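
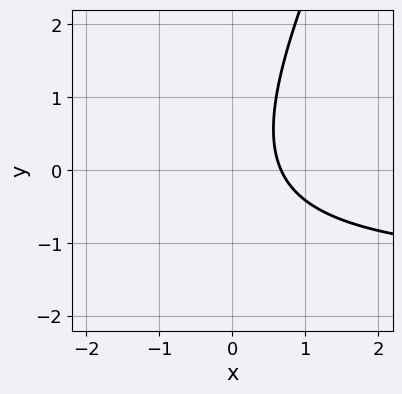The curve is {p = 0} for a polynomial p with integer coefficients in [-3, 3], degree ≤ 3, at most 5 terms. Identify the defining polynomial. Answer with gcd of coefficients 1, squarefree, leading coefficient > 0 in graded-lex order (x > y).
2*x*y - y^2 + 3*x - 2

The degree is 2 — no degree-1 curve has this shape.
Reading off the gridlines: the curve avoids every integer y-axis point in the box.
Assembling these constraints gives the stated polynomial.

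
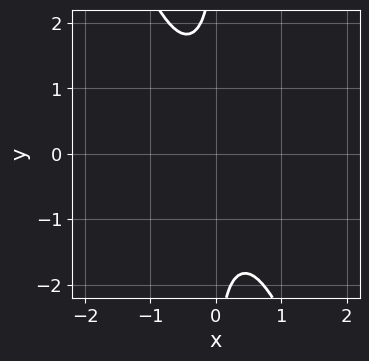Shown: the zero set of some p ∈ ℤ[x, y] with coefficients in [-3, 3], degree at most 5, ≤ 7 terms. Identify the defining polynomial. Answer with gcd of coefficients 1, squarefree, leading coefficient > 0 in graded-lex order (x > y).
First, deg p = 4.
Then, from the axis intercepts and sections: no x-intercept at any integer in the box; no y-intercept at any integer in the box.
Finally, assembling these constraints gives the stated polynomial.

3*x^4 - 2*x^3*y + 3*x^2*y^2 + 2*x*y^3 + 3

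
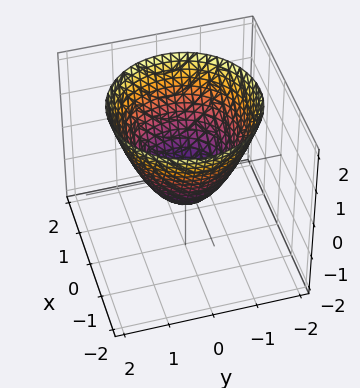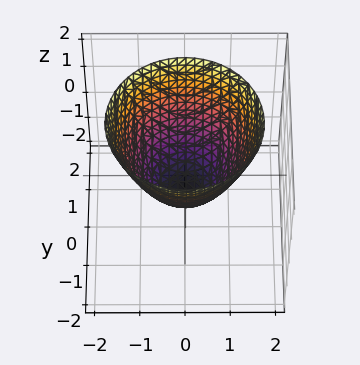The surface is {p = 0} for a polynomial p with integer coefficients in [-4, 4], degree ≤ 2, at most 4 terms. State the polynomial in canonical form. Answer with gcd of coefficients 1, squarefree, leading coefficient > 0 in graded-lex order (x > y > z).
3*x^2 + 3*y^2 - 3*z - 2

First, the degree is 2 — the shape is more complex than any degree-1 surface.
Next, symmetries: rotational symmetry about the z-axis ⇒ p depends on x, y only through x² + y².
Next, against the integer gridlines: a circular section at z = 2 has radius between 1 and 2.
Finally, together with the visible shape, these determine p as stated.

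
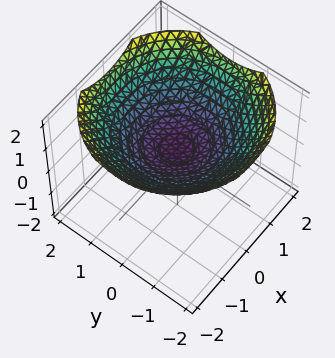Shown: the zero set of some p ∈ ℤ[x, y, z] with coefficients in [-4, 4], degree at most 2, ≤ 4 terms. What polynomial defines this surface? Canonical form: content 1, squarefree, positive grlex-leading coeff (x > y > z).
x^2 + y^2 - 3*z + 1

(a) The degree is 2 — a generic line meets the surface in up to 2 points.
(b) Symmetry: every cross-section ⟂ z is a circle, so x, y appear only via x² + y².
(c) From the axis intercepts and sections: it misses every integer gridline on the x-axis; a circular section at z = 1 has radius between 1 and 2; the surface avoids every integer y-axis point in the box.
(d) Together with the visible shape, these determine p as stated.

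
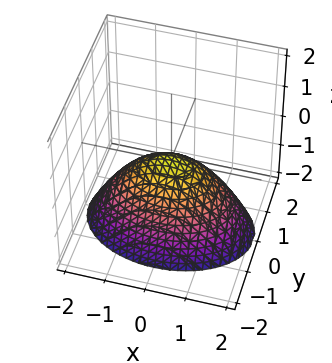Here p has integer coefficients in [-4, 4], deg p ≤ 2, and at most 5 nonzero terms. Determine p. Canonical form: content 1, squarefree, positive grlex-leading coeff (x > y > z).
x^2 + 2*y^2 + 2*z

First, the degree is 2 — a single bowl opening along one axis; a quadric.
Then, symmetries: the y ↦ −y reflection is a symmetry, so y appears only in even powers; it's symmetric under x → −x, forcing even powers of x.
Then, reading off the gridlines: it crosses the x-axis at the gridline x = 0; it crosses the z-axis at the gridline z = 0.
Finally, the integer polynomial consistent with all of this is the stated p.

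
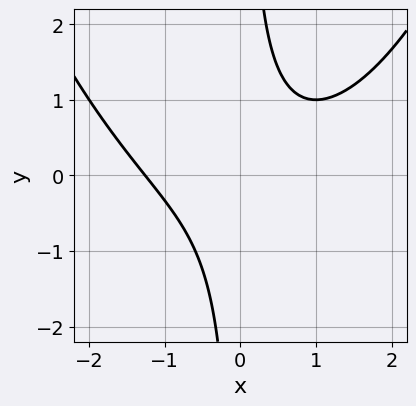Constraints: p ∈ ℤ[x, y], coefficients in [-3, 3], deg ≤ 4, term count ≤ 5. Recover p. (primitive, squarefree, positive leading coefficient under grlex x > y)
x^3 - 3*x*y + 2

(a) The degree is 3 — no degree-2 curve has this shape.
(b) Observable constraints: it misses every integer gridline on the y-axis.
(c) Putting this together gives p.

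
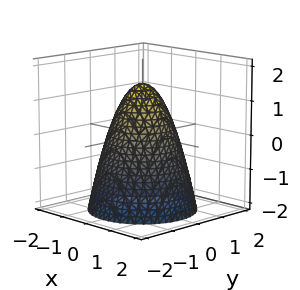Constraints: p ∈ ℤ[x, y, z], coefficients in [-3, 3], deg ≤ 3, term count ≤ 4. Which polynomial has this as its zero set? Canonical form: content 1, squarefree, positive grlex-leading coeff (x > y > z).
First, degree: no degree-1 surface has this shape, so deg p = 2.
Next, symmetry: the z-axis is an axis of rotation, so x and y enter only as x² + y².
Then, from the axis intercepts and sections: among the integer gridlines, it crosses the x-axis at x ∈ {-1, 1}; a circular section at z = -2 has radius between 1 and 2; the y-axis gridline crossings are at y ∈ {-1, 1}.
Finally, fitting integer coefficients to these (and the overall shape) gives p.

3*x^2 + 3*y^2 + 2*z - 3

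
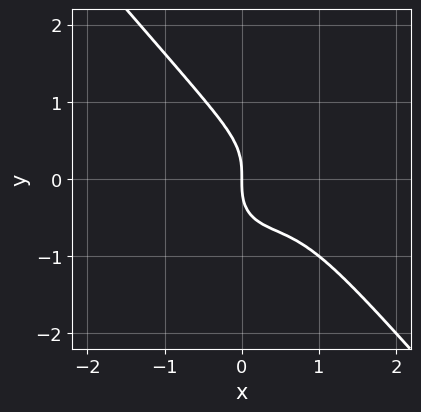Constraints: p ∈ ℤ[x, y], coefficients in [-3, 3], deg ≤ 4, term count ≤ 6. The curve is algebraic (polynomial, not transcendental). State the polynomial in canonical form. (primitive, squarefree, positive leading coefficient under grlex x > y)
(a) The degree is 3 — no degree-2 curve has this shape.
(b) From the axis intercepts and sections: it meets the y-axis at y = 0 (among the integer gridlines); it meets the x-axis at x = 0 (among the integer gridlines).
(c) Together with the visible shape, these determine p as stated.

2*x^3 - x^2*y + 2*y^3 - 3*x^2 + 2*x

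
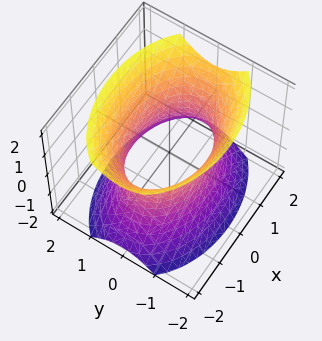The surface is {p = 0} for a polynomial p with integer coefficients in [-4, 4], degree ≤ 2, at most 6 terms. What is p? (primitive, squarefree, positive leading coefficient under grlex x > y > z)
x^2 + 2*y^2 - z^2 - 2

1. Degree: an hourglass — one-sheet hyperboloid; a quadric, so deg p = 2.
2. Symmetries: the z ↦ −z reflection is a symmetry, so z appears only in even powers; mirror symmetry x ↦ −x ⇒ only even powers of x; it's symmetric under y → −y, forcing even powers of y.
3. Against the integer gridlines: among the integer gridlines, it crosses the y-axis at y ∈ {-1, 1}; it misses every integer gridline on the z-axis.
4. Assembling these constraints gives the stated polynomial.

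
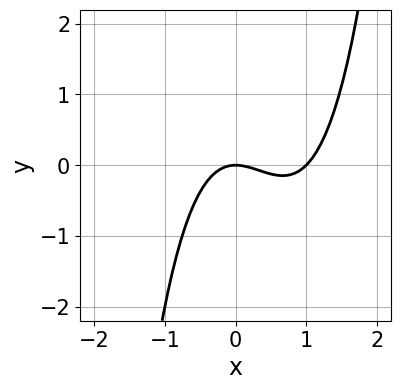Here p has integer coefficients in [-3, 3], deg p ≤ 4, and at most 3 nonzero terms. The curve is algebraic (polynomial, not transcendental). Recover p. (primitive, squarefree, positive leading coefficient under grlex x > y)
x^3 - x^2 - y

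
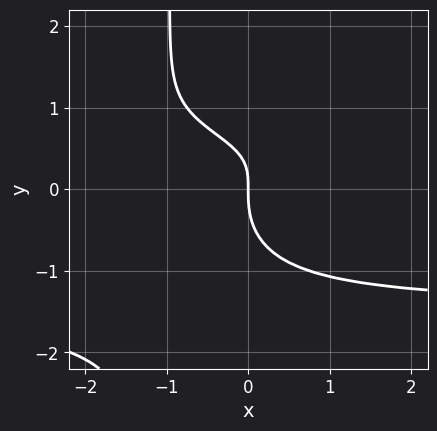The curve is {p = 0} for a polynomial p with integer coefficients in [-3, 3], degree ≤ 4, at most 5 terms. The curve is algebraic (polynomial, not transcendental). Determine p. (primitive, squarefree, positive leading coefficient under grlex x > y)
First, deg p = 4. A generic line meets the curve in up to 4 points.
Next, against the integer gridlines: it meets the y-axis at y = 0 (among the integer gridlines); one x-axis crossing is at x = 0.
Finally, solving for integer coefficients yields p as stated.

3*x*y^3 + x*y^2 + 3*y^3 - 3*x*y + 3*x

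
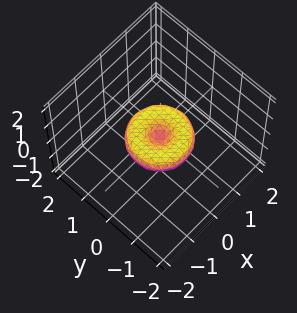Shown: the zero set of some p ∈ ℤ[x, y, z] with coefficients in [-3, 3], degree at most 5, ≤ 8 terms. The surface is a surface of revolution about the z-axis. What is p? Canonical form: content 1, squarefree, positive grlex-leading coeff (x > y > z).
(a) deg p = 4. The shape is more complex than any degree-3 surface.
(b) Symmetries: the surface is invariant under rotation about z: p = q(x² + y², z).
(c) From the axis intercepts and sections: a circular section at z = 0 has radius exactly 1; among the integer gridlines, it crosses the x-axis at x ∈ {-1, 0, 1}; among the integer gridlines, it crosses the y-axis at y ∈ {-1, 0, 1}.
(d) Fitting integer coefficients to these (and the overall shape) gives p.

x^4 + 2*x^2*y^2 + y^4 - x^2 - y^2 + 2*z^2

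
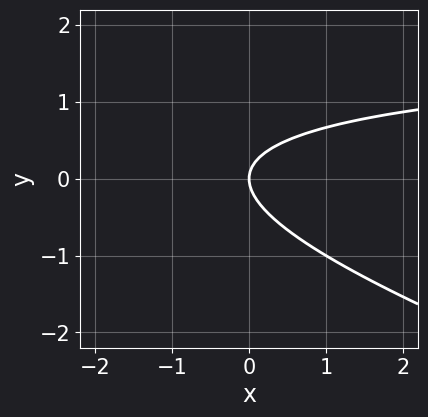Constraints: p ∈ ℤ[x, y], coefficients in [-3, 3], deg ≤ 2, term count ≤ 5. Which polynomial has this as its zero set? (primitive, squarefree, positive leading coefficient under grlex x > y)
1. The degree is 2 — a generic line meets the curve in up to 2 points.
2. Observable constraints: one y-axis crossing is at y = 0; one x-axis crossing is at x = 0.
3. Fitting integer coefficients to these (and the overall shape) gives p.

x*y + 3*y^2 - 2*x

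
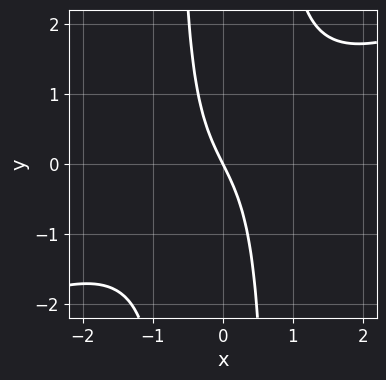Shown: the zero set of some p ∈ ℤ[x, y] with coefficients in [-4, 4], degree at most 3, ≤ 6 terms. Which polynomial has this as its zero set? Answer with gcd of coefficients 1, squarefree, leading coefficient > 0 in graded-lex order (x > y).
(a) The degree is 3 — a generic line meets the curve in up to 3 points.
(b) From the visible intercepts: it crosses the y-axis at the gridline y = 0; it meets the x-axis at x = 0 (among the integer gridlines).
(c) The integer polynomial consistent with all of this is the stated p.

x^3 - 2*x^2*y + 2*x + y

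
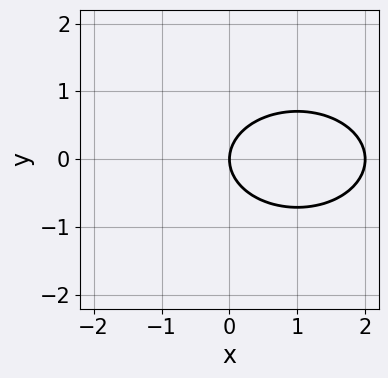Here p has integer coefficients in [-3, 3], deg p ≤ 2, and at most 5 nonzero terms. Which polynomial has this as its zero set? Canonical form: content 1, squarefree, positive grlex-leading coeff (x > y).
x^2 + 2*y^2 - 2*x

First, deg p = 2. A generic line meets the curve in up to 2 points.
Next, symmetries: it's symmetric under y → −y, forcing even powers of y.
Next, from the axis intercepts and sections: it meets the y-axis at y = 0 (among the integer gridlines); among the integer gridlines, it crosses the x-axis at x ∈ {0, 2}.
Finally, matching integer coefficients to the picture gives p.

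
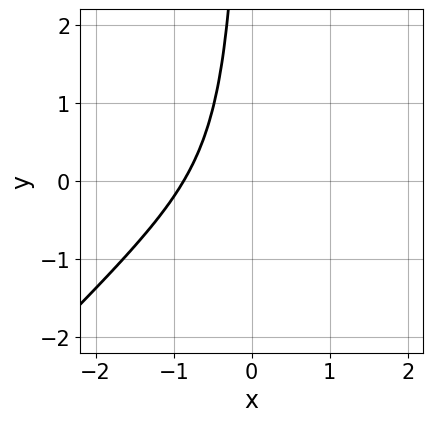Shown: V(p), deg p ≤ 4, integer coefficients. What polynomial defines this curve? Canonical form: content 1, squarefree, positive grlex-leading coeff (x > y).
3*x^3 - 3*x^2*y + 2*x*y + 2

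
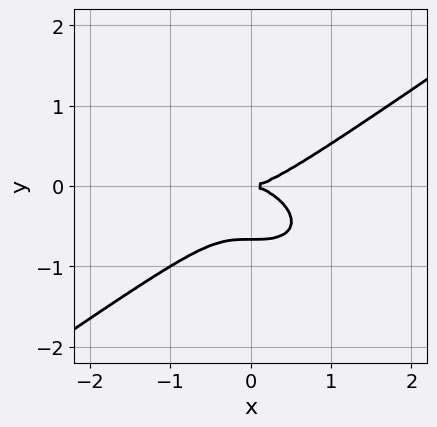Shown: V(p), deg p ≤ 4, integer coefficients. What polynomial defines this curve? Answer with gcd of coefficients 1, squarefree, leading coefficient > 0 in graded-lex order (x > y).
(a) Degree: the shape is more complex than any degree-2 curve, so deg p = 3.
(b) From the axis intercepts and sections: it meets the y-axis at y = 0 (among the integer gridlines); it meets the x-axis at x = 0 (among the integer gridlines).
(c) Together with the visible shape, these determine p as stated.

x^3 - 3*y^3 - 2*y^2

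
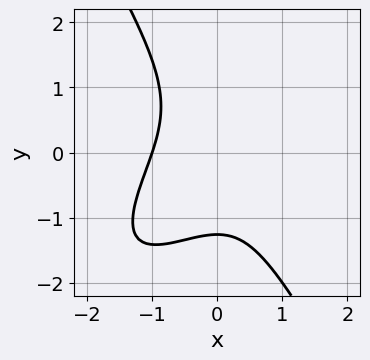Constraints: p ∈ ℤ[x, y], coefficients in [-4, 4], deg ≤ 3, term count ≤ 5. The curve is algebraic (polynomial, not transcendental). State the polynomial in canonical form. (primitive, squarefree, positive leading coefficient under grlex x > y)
Degree: no degree-2 curve has this shape, so deg p = 3.
Reading off the gridlines: one x-axis crossing is at x = -1.
Putting this together gives p.

2*x^3 - 2*x^2*y + y^3 + 2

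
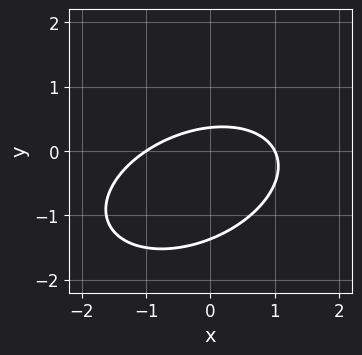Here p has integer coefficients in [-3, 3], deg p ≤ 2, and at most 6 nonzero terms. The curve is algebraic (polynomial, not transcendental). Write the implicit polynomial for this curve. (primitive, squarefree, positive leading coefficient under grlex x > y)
1. The degree is 2 — a generic line meets the curve in up to 2 points.
2. From the visible intercepts: among the integer gridlines, it crosses the x-axis at x ∈ {-1, 1}.
3. Fitting integer coefficients to these (and the overall shape) gives p.

x^2 - x*y + 2*y^2 + 2*y - 1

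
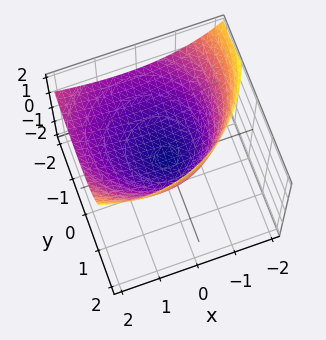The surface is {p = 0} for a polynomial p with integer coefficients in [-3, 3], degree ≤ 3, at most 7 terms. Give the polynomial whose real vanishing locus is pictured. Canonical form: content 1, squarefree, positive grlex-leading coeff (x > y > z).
1. deg p = 2. No degree-1 surface has this shape.
2. From the axis intercepts and sections: it meets the x-axis at x = 0 (among the integer gridlines); it crosses the z-axis at the gridline z = 0.
3. Matching integer coefficients to the picture gives p.

x^2 - x*z + y^2 + 2*y*z - 3*z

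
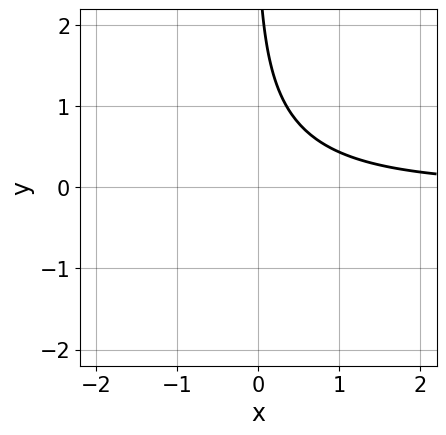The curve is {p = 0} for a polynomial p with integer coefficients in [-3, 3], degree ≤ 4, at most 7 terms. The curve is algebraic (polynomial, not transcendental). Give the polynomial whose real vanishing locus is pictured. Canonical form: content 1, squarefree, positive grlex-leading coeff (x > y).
2*x^2*y + 2*x*y^2 + 3*x*y + y - 3

(a) Degree: a generic line meets the curve in up to 3 points, so deg p = 3.
(b) Observable constraints: no y-intercept at any integer in the box; it misses every integer gridline on the x-axis.
(c) These observations pin down the coefficients.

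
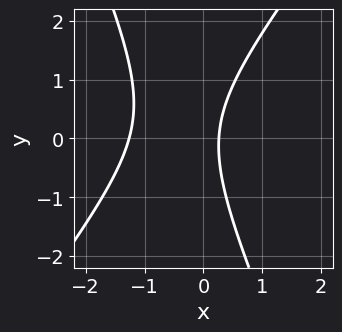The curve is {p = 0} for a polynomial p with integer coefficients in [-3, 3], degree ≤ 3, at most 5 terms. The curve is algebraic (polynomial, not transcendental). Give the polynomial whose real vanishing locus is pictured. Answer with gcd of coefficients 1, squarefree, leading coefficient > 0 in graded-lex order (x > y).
3*x^2 - x*y - y^2 + 3*x - 1

(a) The degree is 2 — the shape is more complex than any degree-1 curve.
(b) Checking where it meets the axes: no y-intercept at any integer in the box.
(c) Matching integer coefficients to the picture gives p.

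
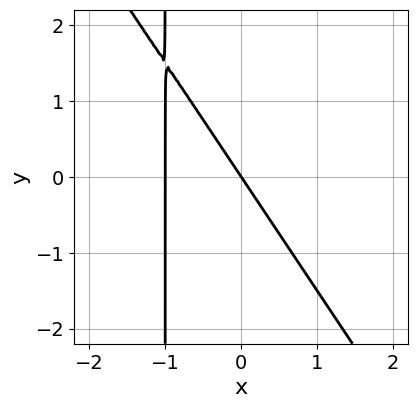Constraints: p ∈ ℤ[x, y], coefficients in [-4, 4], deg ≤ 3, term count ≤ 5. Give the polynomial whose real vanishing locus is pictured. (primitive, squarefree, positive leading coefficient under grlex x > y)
(a) The degree is 2 — a generic line meets the curve in up to 2 points.
(b) Reading off the gridlines: among the integer gridlines, it crosses the x-axis at x ∈ {-1, 0}; it crosses the y-axis at the gridline y = 0.
(c) Assembling these constraints gives the stated polynomial.

3*x^2 + 2*x*y + 3*x + 2*y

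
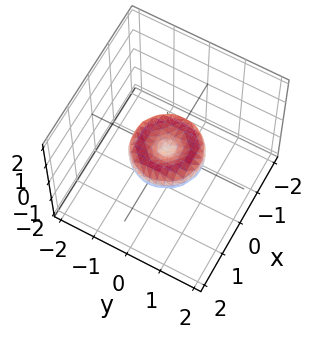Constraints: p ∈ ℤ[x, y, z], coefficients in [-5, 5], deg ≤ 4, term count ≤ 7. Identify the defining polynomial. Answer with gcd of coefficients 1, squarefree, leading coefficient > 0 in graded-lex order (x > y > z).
2*x^4 + 4*x^2*y^2 + 2*y^4 - 2*x^2 - 2*y^2 + 3*z^2

deg p = 4. A generic line meets the surface in up to 4 points.
Symmetries: the z-axis is an axis of rotation, so x and y enter only as x² + y².
From the visible intercepts: the x-axis gridline crossings are at x ∈ {-1, 0, 1}; the y-axis gridline crossings are at y ∈ {-1, 0, 1}; it crosses the z-axis at the gridline z = 0; a circular section at z = 0 has radius exactly 1.
Assembling these constraints gives the stated polynomial.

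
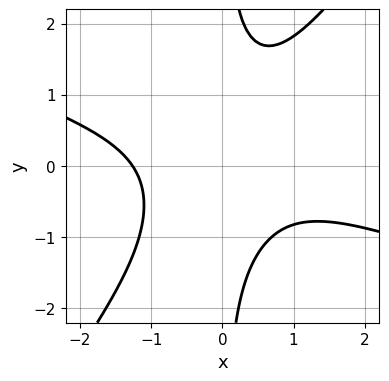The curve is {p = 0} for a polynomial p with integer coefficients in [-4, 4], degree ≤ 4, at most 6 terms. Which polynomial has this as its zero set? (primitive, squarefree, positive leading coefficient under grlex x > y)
x^3 + 2*x^2*y - 2*x*y^2 + 2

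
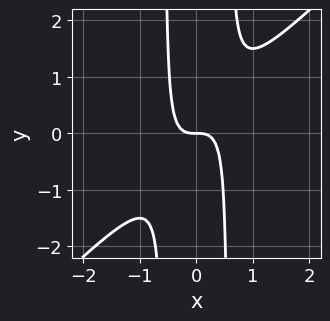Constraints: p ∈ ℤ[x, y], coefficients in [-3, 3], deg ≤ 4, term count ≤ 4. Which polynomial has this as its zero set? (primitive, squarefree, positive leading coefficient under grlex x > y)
3*x^3 - 3*x^2*y + y

Degree: the shape is more complex than any degree-2 curve, so deg p = 3.
From the axis intercepts and sections: one x-axis crossing is at x = 0; it crosses the y-axis at the gridline y = 0.
Solving for integer coefficients yields p as stated.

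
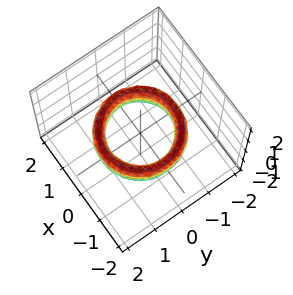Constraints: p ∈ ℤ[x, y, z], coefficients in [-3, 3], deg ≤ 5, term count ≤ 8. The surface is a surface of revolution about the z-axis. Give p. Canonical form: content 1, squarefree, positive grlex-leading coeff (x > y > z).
x^4 + 2*x^2*y^2 + y^4 - 3*x^2 - 3*y^2 + z^2 + 2

(a) The degree is 4 — a generic line meets the surface in up to 4 points.
(b) Symmetries: the z-axis is an axis of rotation, so x and y enter only as x² + y².
(c) Observable constraints: a circular section at z = 0 has radius exactly 1; among the integer gridlines, it crosses the x-axis at x ∈ {-1, 1}; no z-intercept at any integer in the box.
(d) Fitting integer coefficients to these (and the overall shape) gives p.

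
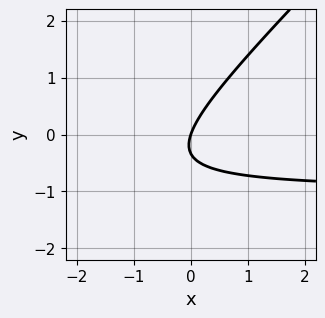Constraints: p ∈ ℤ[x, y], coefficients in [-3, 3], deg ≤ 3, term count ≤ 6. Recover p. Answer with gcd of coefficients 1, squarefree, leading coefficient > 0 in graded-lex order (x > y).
3*x*y - 3*y^2 + 3*x - y

Degree: the shape is more complex than any degree-1 curve, so deg p = 2.
Against the integer gridlines: it crosses the y-axis at the gridline y = 0; it meets the x-axis at x = 0 (among the integer gridlines).
Matching integer coefficients to the picture gives p.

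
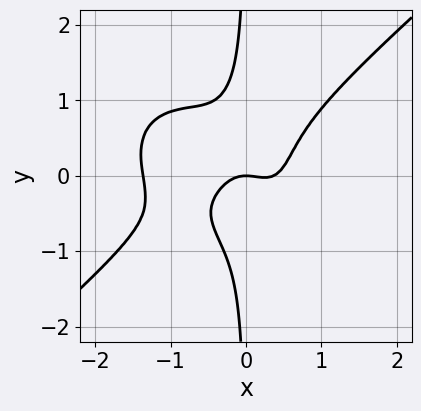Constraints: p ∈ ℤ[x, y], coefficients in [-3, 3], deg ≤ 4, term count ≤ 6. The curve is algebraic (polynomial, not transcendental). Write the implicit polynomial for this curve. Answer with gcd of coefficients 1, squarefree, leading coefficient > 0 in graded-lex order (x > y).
2*x^4 - 3*x*y^3 + 2*x^3 - x^2 - y

(a) The degree is 4 — the shape is more complex than any degree-3 curve.
(b) Observable constraints: it crosses the x-axis at the gridline x = 0; it meets the y-axis at y = 0 (among the integer gridlines).
(c) Putting this together gives p.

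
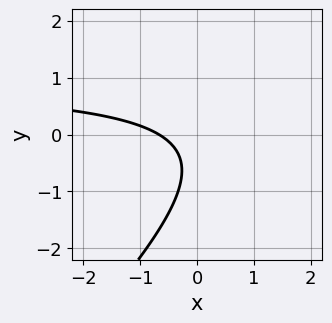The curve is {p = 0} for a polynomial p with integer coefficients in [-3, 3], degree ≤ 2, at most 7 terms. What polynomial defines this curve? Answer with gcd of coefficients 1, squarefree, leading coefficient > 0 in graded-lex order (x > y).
1. The degree is 2 — no degree-1 curve has this shape.
2. Reading off the gridlines: no y-intercept at any integer in the box.
3. Matching integer coefficients to the picture gives p.

3*x*y - 3*y^2 - 3*x - 3*y - 2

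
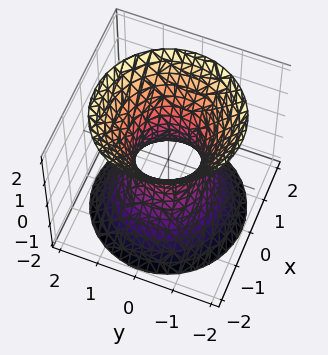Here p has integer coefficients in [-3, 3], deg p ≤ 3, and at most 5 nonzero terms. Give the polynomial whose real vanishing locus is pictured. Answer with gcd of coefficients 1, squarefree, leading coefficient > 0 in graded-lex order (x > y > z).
1. deg p = 2.
2. Symmetries: rotational symmetry about the z-axis ⇒ p depends on x, y only through x² + y²; it's symmetric under z → −z, forcing even powers of z.
3. Reading off the gridlines: no z-intercept at any integer in the box; a circular section at z = 0 has radius between 0 and 1.
4. Putting this together gives p.

3*x^2 + 3*y^2 - 2*z^2 - 2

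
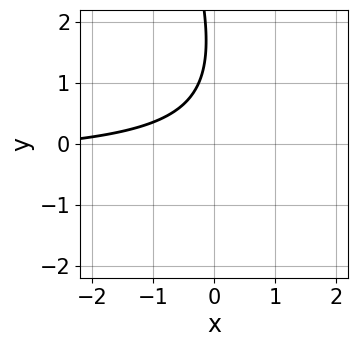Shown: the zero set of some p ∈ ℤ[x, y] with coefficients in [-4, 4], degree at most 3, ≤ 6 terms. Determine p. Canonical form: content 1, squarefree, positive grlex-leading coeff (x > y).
(a) Degree: no degree-1 curve has this shape, so deg p = 2.
(b) Checking where it meets the axes: no y-intercept at any integer in the box; the curve avoids every integer x-axis point in the box.
(c) Assembling these constraints gives the stated polynomial.

3*x*y + y^2 + x - 3*y + 3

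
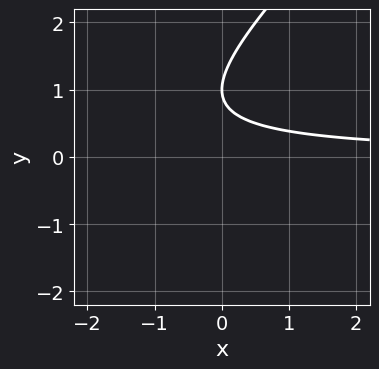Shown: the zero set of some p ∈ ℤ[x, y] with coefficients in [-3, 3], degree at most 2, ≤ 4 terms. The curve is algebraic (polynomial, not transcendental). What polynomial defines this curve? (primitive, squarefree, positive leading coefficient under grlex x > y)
x*y - y^2 + 2*y - 1

(a) The degree is 2 — the shape is more complex than any degree-1 curve.
(b) Checking where it meets the axes: it misses every integer gridline on the x-axis; it crosses the y-axis at the gridline y = 1.
(c) Putting this together gives p.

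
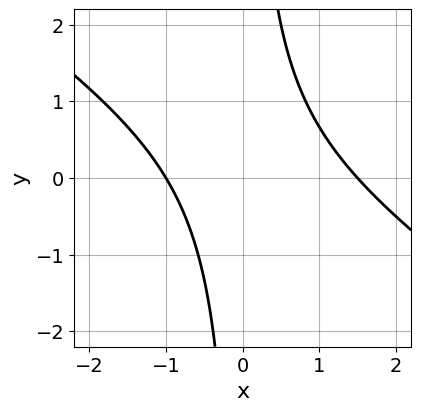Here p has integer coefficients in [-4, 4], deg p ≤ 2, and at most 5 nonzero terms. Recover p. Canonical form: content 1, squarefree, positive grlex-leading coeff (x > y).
2*x^2 + 3*x*y - x - 3

(a) deg p = 2. No degree-1 curve has this shape.
(b) From the visible intercepts: it misses every integer gridline on the y-axis; one x-axis crossing is at x = -1.
(c) Putting this together gives p.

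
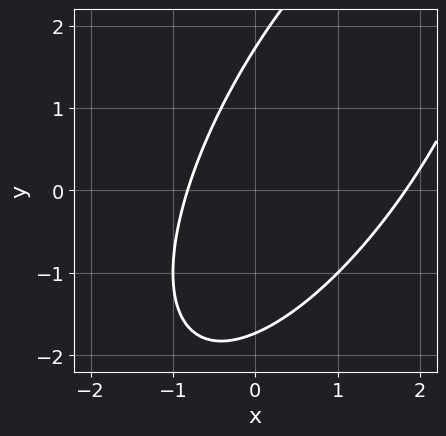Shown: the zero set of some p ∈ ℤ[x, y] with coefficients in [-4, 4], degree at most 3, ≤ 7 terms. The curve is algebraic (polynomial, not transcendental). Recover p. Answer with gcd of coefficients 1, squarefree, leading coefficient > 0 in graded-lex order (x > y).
1. deg p = 2. A generic line meets the curve in up to 2 points.
2. Matching integer coefficients to the picture gives p.

2*x^2 - 2*x*y + y^2 - 2*x - 3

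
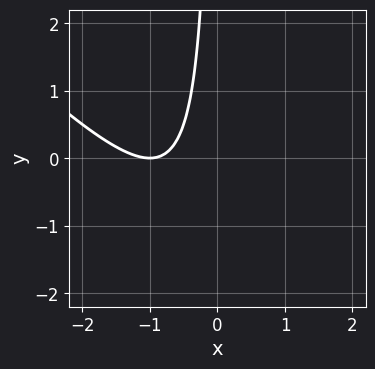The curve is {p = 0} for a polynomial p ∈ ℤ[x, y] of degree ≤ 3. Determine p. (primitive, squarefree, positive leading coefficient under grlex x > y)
(a) Degree: the shape is more complex than any degree-1 curve, so deg p = 2.
(b) Against the integer gridlines: it misses every integer gridline on the y-axis; one x-axis crossing is at x = -1.
(c) Solving for integer coefficients yields p as stated.

x^2 + x*y + 2*x + 1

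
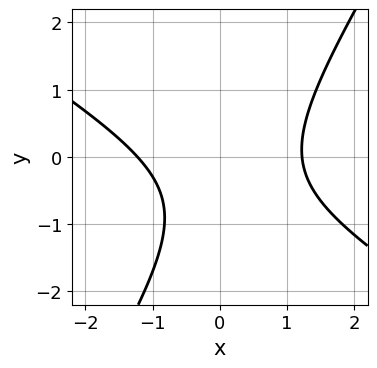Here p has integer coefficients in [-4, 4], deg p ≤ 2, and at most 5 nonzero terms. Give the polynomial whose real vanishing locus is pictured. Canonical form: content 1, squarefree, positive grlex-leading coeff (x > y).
2*x^2 + 2*x*y - 2*y^2 - 2*y - 3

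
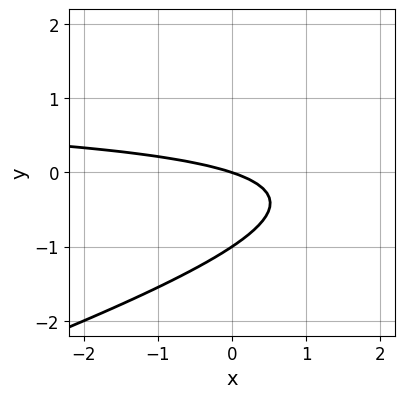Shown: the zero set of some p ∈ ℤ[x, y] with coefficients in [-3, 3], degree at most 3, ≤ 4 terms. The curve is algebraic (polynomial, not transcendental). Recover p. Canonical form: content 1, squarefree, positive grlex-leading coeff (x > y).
First, deg p = 2. A generic line meets the curve in up to 2 points.
Then, against the integer gridlines: it meets the x-axis at x = 0 (among the integer gridlines); the y-axis gridline crossings are at y ∈ {-1, 0}.
Finally, matching integer coefficients to the picture gives p.

x*y - 3*y^2 - x - 3*y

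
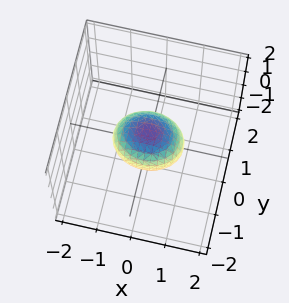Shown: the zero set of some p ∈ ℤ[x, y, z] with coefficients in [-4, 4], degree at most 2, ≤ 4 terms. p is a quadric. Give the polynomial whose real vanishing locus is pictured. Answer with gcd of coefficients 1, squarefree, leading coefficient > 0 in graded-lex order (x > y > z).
The degree is 2 — a closed, bounded, convex surface; a quadric.
Symmetries: mirror symmetry z ↦ −z ⇒ only even powers of z; it's symmetric under x → −x, forcing even powers of x; it's symmetric under y → −y, forcing even powers of y.
Against the integer gridlines: among the integer gridlines, it crosses the x-axis at x ∈ {-1, 1}.
These observations pin down the coefficients.

2*x^2 + 3*y^2 + 3*z^2 - 2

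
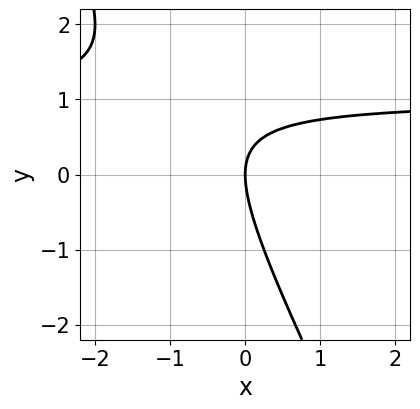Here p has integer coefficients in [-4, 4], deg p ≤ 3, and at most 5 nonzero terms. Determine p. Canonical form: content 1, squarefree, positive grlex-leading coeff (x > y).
(a) The degree is 2 — the shape is more complex than any degree-1 curve.
(b) From the axis intercepts and sections: it crosses the y-axis at the gridline y = 0; it crosses the x-axis at the gridline x = 0.
(c) Putting this together gives p.

2*x*y + y^2 - 2*x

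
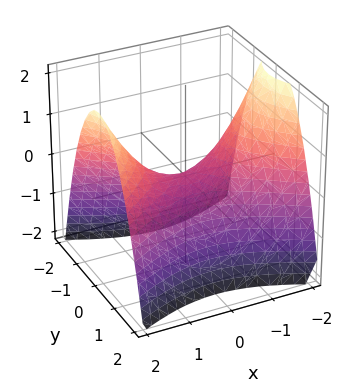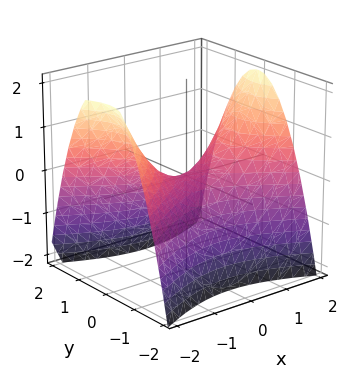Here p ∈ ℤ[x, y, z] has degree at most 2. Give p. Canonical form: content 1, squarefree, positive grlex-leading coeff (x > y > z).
x^2 - 2*y^2 - 2*z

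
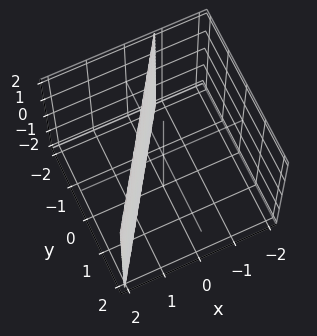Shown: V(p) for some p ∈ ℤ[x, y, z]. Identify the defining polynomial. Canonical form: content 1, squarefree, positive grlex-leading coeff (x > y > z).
First, degree: every cross-section is a straight line — this is a plane, so deg p = 1.
Next, from the visible intercepts: the surface avoids every integer z-axis point in the box; it meets the y-axis at y = -1 (among the integer gridlines).
Finally, matching integer coefficients to the picture gives p.

3*x - 2*y - 2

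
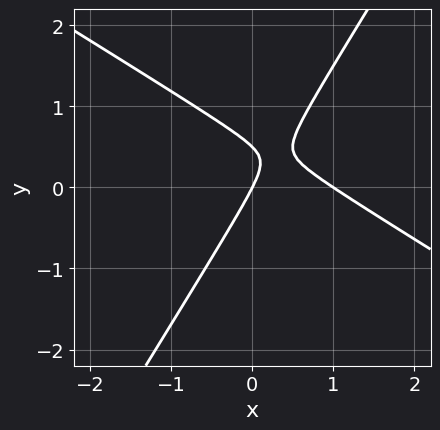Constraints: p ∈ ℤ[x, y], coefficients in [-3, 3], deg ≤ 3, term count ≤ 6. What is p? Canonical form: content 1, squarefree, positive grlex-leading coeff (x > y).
2*x^2 + 2*x*y - 2*y^2 - 2*x + y

1. Degree: the shape is more complex than any degree-1 curve, so deg p = 2.
2. Reading off the gridlines: among the integer gridlines, it crosses the x-axis at x ∈ {0, 1}; it crosses the y-axis at the gridline y = 0.
3. Putting this together gives p.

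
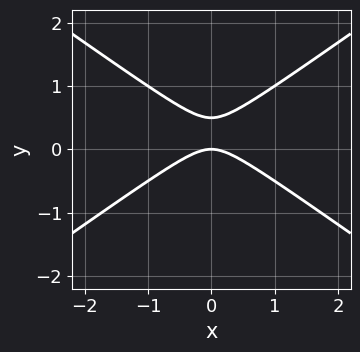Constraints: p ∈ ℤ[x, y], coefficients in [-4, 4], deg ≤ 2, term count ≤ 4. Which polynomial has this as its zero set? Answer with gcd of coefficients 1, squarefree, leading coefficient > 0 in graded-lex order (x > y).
deg p = 2. A generic line meets the curve in up to 2 points.
Symmetries: mirror symmetry x ↦ −x ⇒ only even powers of x.
From the axis intercepts and sections: it crosses the x-axis at the gridline x = 0; one y-axis crossing is at y = 0.
Solving for integer coefficients yields p as stated.

x^2 - 2*y^2 + y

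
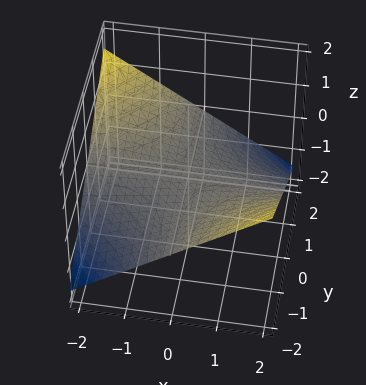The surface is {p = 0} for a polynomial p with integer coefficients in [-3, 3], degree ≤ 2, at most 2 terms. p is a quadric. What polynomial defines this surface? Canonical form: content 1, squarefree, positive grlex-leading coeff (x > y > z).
x*y + 3*z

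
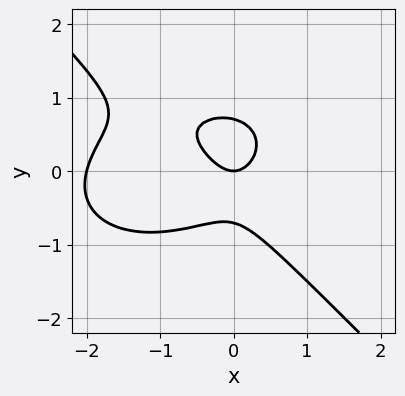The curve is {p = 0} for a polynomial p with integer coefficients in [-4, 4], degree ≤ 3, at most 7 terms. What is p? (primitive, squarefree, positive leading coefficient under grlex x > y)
x^3 + x*y^2 + 2*y^3 + 2*x^2 - y

(a) deg p = 3. A generic line meets the curve in up to 3 points.
(b) From the axis intercepts and sections: it crosses the y-axis at the gridline y = 0; among the integer gridlines, it crosses the x-axis at x ∈ {-2, 0}.
(c) Together with the visible shape, these determine p as stated.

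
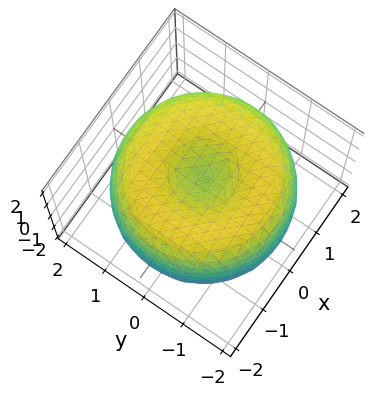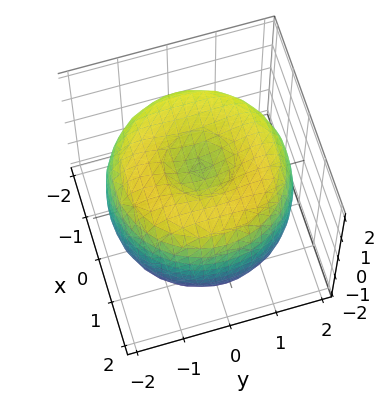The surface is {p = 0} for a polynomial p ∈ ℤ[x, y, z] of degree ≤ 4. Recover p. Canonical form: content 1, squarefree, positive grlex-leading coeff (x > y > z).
x^4 + 2*x^2*y^2 + y^4 - 3*x^2 - 3*y^2 + 2*z^2 - 2

(a) deg p = 4. The shape is more complex than any degree-3 surface.
(b) Symmetries: every cross-section ⟂ z is a circle, so x, y appear only via x² + y².
(c) Reading off the gridlines: a circular section at z = 0 has radius between 1 and 2; among the integer gridlines, it crosses the z-axis at z ∈ {-1, 1}.
(d) Fitting integer coefficients to these (and the overall shape) gives p.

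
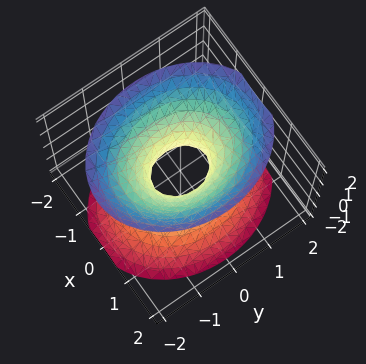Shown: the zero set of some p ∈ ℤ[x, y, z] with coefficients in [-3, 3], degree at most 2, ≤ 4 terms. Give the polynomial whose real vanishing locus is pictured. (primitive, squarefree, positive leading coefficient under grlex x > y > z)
3*x^2 + 2*y^2 - 2*z^2 - 1

First, the degree is 2 — one connected sheet with a waist; a quadric.
Then, symmetries: it's symmetric under z → −z, forcing even powers of z; mirror symmetry x ↦ −x ⇒ only even powers of x; the y ↦ −y reflection is a symmetry, so y appears only in even powers.
Then, from the visible intercepts: the surface avoids every integer z-axis point in the box.
Finally, fitting integer coefficients to these (and the overall shape) gives p.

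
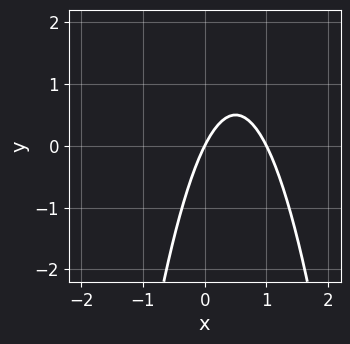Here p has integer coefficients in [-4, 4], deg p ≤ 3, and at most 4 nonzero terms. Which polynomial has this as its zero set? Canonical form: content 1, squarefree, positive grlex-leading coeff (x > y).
The degree is 2 — a generic line meets the curve in up to 2 points.
From the visible intercepts: it crosses the y-axis at the gridline y = 0; among the integer gridlines, it crosses the x-axis at x ∈ {0, 1}.
The integer polynomial consistent with all of this is the stated p.

2*x^2 - 2*x + y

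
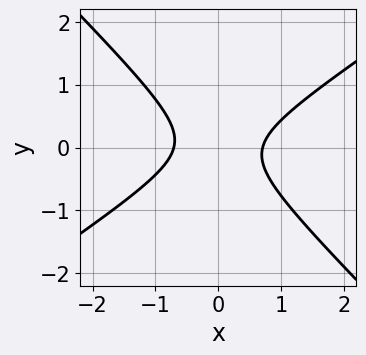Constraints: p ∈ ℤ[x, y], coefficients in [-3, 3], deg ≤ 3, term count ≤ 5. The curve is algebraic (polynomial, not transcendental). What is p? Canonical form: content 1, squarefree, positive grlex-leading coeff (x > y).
Degree: the shape is more complex than any degree-1 curve, so deg p = 2.
Against the integer gridlines: it misses every integer gridline on the y-axis.
Matching integer coefficients to the picture gives p.

2*x^2 - x*y - 3*y^2 - 1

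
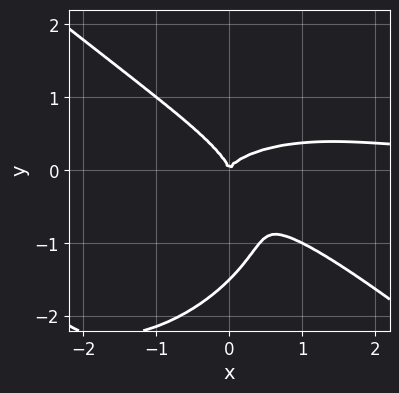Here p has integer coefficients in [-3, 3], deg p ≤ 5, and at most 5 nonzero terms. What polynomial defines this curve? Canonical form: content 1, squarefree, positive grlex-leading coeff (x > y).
1. deg p = 4.
2. From the axis intercepts and sections: it crosses the y-axis at the gridline y = 0; it meets the x-axis at x = 0 (among the integer gridlines).
3. Putting this together gives p.

x^3*y + 2*y^4 + 3*x*y^2 + 3*y^3 - x^2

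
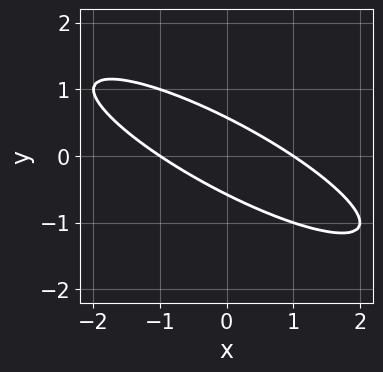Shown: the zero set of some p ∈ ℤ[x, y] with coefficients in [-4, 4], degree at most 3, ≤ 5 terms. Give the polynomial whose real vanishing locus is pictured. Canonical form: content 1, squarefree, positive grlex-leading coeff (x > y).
x^2 + 3*x*y + 3*y^2 - 1

1. Degree: the shape is more complex than any degree-1 curve, so deg p = 2.
2. Against the integer gridlines: the x-axis gridline crossings are at x ∈ {-1, 1}.
3. These observations pin down the coefficients.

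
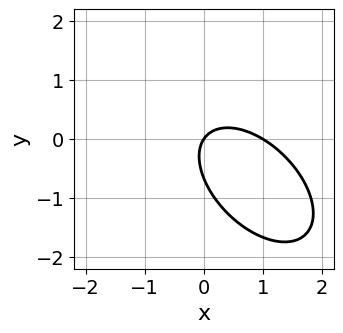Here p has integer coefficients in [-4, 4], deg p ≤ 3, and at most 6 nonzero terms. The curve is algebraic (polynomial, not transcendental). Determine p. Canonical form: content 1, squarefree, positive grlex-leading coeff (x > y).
(a) Degree: the shape is more complex than any degree-1 curve, so deg p = 2.
(b) From the axis intercepts and sections: one y-axis crossing is at y = 0; the x-axis gridline crossings are at x ∈ {0, 1}.
(c) Solving for integer coefficients yields p as stated.

3*x^2 + 3*x*y + 3*y^2 - 3*x + 2*y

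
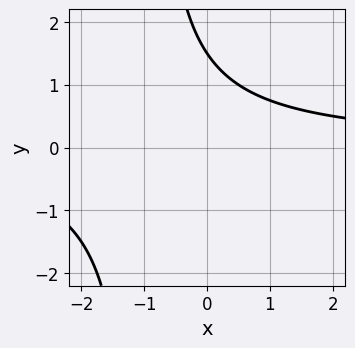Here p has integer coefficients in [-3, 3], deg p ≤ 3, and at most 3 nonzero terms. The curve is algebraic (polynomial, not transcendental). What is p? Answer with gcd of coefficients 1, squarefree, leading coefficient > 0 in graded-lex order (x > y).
deg p = 2. A generic line meets the curve in up to 2 points.
Against the integer gridlines: no x-intercept at any integer in the box.
Matching integer coefficients to the picture gives p.

2*x*y + 2*y - 3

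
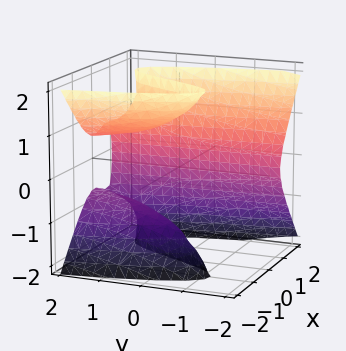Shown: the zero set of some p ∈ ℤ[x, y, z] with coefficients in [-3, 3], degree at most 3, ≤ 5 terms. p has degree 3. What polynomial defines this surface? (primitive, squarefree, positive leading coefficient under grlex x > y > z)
1. The degree is 3 — no degree-2 surface has this shape.
2. Checking where it meets the axes: no z-intercept at any integer in the box; no y-intercept at any integer in the box.
3. Assembling these constraints gives the stated polynomial.

3*x^3 - 2*x*z^2 + y*z^2 - 1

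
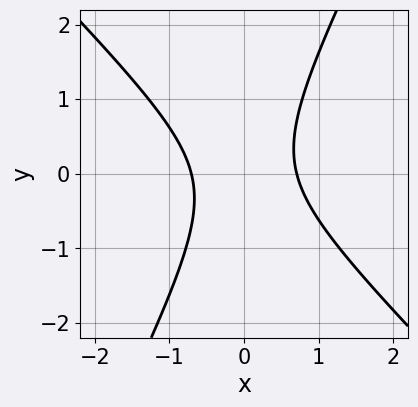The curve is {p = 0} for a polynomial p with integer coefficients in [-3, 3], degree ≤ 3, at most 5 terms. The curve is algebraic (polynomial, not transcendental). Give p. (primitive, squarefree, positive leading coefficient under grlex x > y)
deg p = 2. The shape is more complex than any degree-1 curve.
Against the integer gridlines: the curve avoids every integer y-axis point in the box.
Solving for integer coefficients yields p as stated.

2*x^2 + x*y - y^2 - 1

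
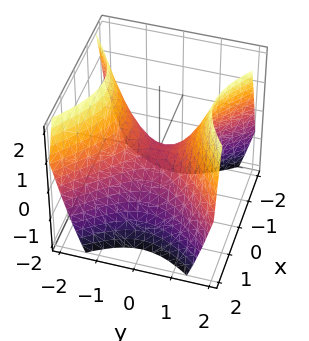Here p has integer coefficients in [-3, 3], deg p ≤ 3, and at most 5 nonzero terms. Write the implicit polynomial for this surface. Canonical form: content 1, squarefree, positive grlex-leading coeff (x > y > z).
First, deg p = 2. A saddle surface; a quadric.
Next, symmetries: mirror symmetry x ↦ −x ⇒ only even powers of x; it's symmetric under y → −y, forcing even powers of y.
Then, from the visible intercepts: it crosses the z-axis at the gridline z = 0; it meets the y-axis at y = 0 (among the integer gridlines).
Finally, matching integer coefficients to the picture gives p.

x^2 - y^2 + z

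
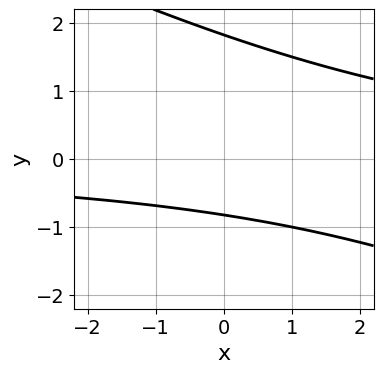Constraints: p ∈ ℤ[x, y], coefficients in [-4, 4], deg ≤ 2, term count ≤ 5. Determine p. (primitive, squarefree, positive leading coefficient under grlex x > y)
(a) deg p = 2. No degree-1 curve has this shape.
(b) Observable constraints: no x-intercept at any integer in the box.
(c) Solving for integer coefficients yields p as stated.

x*y + 2*y^2 - 2*y - 3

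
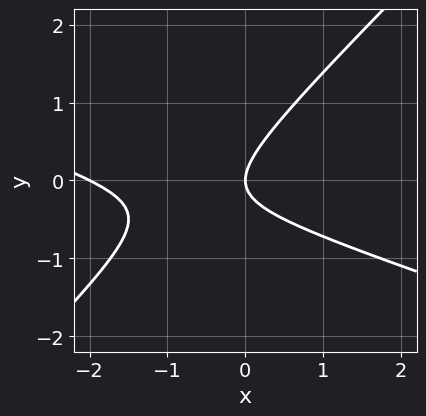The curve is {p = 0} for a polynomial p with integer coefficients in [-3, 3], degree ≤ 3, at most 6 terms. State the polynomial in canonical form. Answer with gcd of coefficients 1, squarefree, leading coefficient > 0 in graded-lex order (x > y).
x^2 + 2*x*y - 3*y^2 + 2*x

deg p = 2. A generic line meets the curve in up to 2 points.
Checking where it meets the axes: among the integer gridlines, it crosses the x-axis at x ∈ {-2, 0}; one y-axis crossing is at y = 0.
These observations pin down the coefficients.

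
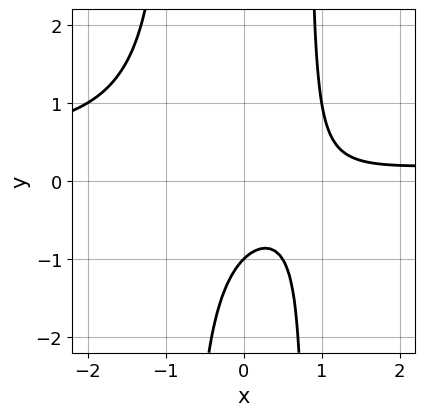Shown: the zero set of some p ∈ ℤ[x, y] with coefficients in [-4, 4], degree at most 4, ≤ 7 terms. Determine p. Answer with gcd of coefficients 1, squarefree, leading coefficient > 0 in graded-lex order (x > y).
3*x^2*y - x^2 + 2*x - 2*y - 2

(a) deg p = 3.
(b) From the visible intercepts: it meets the y-axis at y = -1 (among the integer gridlines); it misses every integer gridline on the x-axis.
(c) The integer polynomial consistent with all of this is the stated p.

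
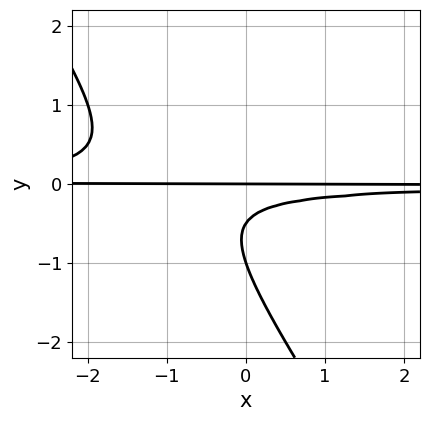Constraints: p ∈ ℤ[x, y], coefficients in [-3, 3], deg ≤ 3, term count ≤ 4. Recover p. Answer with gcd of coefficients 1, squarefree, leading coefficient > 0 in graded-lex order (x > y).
3*x*y^2 + 2*y^3 + 3*y^2 + y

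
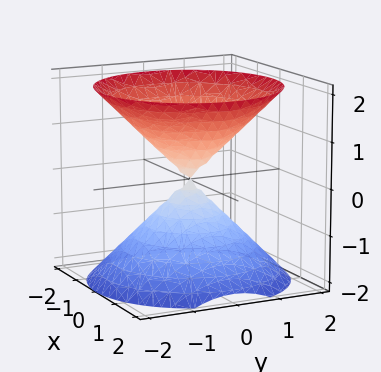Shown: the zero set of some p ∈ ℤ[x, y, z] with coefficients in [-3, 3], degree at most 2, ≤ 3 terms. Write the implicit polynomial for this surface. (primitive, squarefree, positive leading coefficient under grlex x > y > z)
x^2 + y^2 - z^2

There are 2 components. Treating them together as one polynomial.
deg p = 2. A double cone through the origin; a quadric.
Symmetries: every cross-section ⟂ z is a circle, so x, y appear only via x² + y²; mirror symmetry z ↦ −z ⇒ only even powers of z.
Observable constraints: it meets the y-axis at y = 0 (among the integer gridlines); a circular section at z = -1 has radius exactly 1; it crosses the x-axis at the gridline x = 0; it crosses the z-axis at the gridline z = 0.
Assembling these constraints gives the stated polynomial.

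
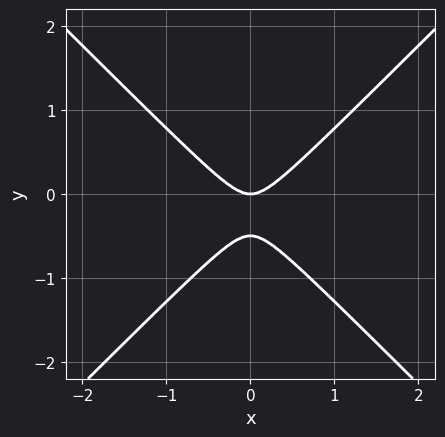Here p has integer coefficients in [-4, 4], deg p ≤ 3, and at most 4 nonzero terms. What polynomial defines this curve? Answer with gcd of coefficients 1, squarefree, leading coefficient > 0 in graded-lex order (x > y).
1. The degree is 2 — the shape is more complex than any degree-1 curve.
2. Symmetries: the x ↦ −x reflection is a symmetry, so x appears only in even powers.
3. Reading off the gridlines: one x-axis crossing is at x = 0; one y-axis crossing is at y = 0.
4. Matching integer coefficients to the picture gives p.

2*x^2 - 2*y^2 - y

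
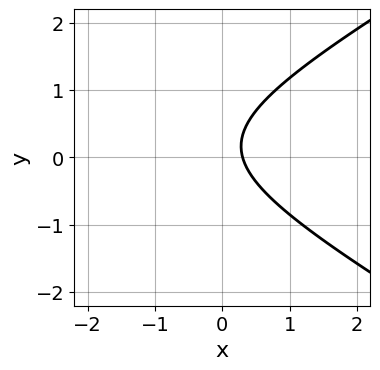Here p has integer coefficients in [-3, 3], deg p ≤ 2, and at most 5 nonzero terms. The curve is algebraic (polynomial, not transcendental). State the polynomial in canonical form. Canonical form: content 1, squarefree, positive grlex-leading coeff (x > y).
x^2 - 3*y^2 + 3*x + y - 1

Degree: a generic line meets the curve in up to 2 points, so deg p = 2.
Observable constraints: no y-intercept at any integer in the box.
Solving for integer coefficients yields p as stated.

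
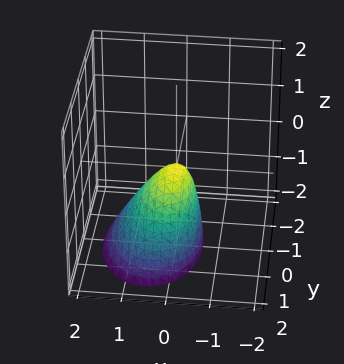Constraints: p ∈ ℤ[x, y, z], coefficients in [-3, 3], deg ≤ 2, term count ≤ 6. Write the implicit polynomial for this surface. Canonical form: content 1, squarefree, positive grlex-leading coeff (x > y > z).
2*x^2 + x*z + y^2 + z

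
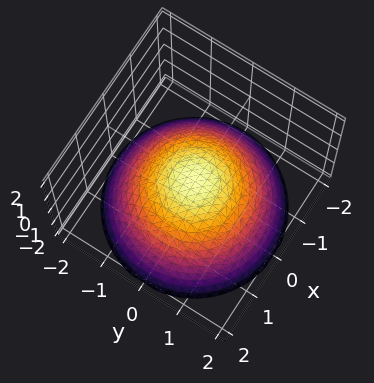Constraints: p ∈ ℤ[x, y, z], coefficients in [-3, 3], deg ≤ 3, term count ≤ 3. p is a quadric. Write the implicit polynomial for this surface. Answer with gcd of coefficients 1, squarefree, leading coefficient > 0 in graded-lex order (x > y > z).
x^2 + y^2 + 2*z

(a) The degree is 2 — a single bowl opening along one axis; a quadric.
(b) By symmetry, the z-axis is an axis of rotation, so x and y enter only as x² + y².
(c) Against the integer gridlines: it crosses the x-axis at the gridline x = 0; one y-axis crossing is at y = 0; a circular section at z = -1 has radius between 1 and 2.
(d) Putting this together gives p.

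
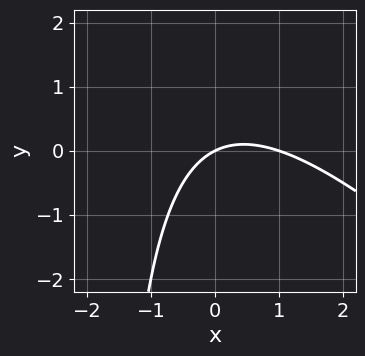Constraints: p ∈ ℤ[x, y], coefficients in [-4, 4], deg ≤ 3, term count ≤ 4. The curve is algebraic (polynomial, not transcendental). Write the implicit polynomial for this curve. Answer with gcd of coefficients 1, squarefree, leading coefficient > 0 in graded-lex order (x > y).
x^2 + x*y - x + 2*y

1. Degree: the shape is more complex than any degree-1 curve, so deg p = 2.
2. Observable constraints: it crosses the y-axis at the gridline y = 0; the x-axis gridline crossings are at x ∈ {0, 1}.
3. Matching integer coefficients to the picture gives p.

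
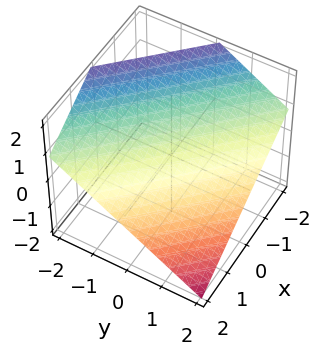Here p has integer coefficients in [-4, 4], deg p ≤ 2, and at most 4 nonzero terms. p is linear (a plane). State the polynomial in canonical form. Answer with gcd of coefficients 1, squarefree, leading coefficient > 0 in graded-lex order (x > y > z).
2*x + 2*y + 3*z - 2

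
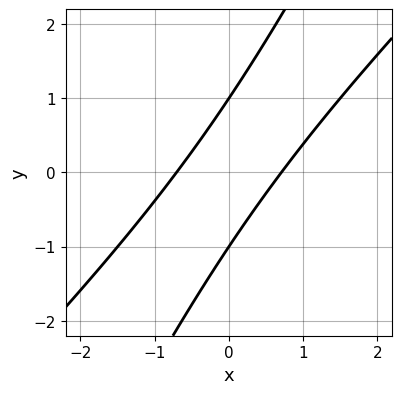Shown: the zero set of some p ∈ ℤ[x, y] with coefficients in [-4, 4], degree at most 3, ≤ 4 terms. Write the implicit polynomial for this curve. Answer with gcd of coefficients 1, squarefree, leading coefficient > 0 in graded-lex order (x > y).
First, degree: the shape is more complex than any degree-1 curve, so deg p = 2.
Then, checking where it meets the axes: the y-axis gridline crossings are at y ∈ {-1, 1}.
Finally, these observations pin down the coefficients.

2*x^2 - 3*x*y + y^2 - 1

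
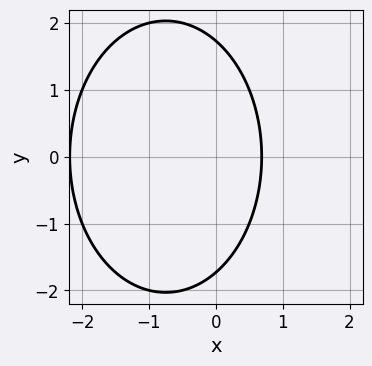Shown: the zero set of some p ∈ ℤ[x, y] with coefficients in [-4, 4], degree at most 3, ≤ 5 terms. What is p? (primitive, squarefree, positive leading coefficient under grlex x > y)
2*x^2 + y^2 + 3*x - 3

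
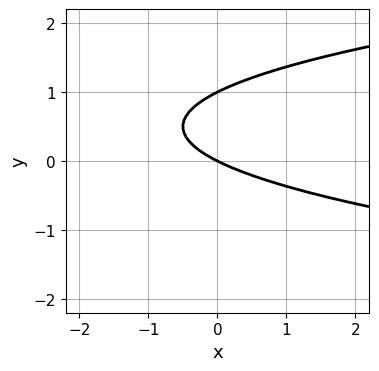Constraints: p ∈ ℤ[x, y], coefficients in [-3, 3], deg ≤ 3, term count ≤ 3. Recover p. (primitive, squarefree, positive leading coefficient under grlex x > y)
(a) deg p = 2. No degree-1 curve has this shape.
(b) Reading off the gridlines: among the integer gridlines, it crosses the y-axis at y ∈ {0, 1}; it crosses the x-axis at the gridline x = 0.
(c) These observations pin down the coefficients.

2*y^2 - x - 2*y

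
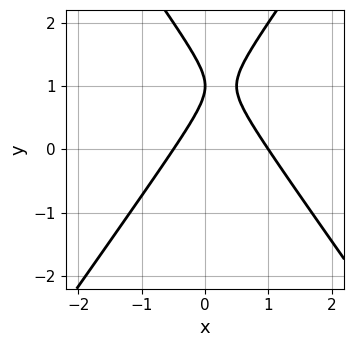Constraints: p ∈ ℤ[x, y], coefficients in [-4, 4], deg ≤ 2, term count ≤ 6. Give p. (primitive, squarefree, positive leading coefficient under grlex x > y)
2*x^2 - y^2 - x + 2*y - 1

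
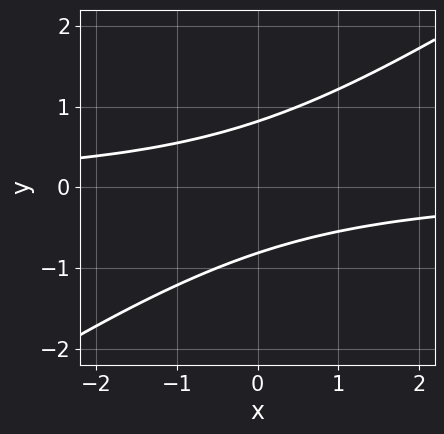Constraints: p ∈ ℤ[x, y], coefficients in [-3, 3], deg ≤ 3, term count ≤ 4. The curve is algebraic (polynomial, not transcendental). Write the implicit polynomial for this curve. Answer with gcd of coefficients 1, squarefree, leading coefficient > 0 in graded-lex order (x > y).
Degree: a generic line meets the curve in up to 2 points, so deg p = 2.
From the axis intercepts and sections: it misses every integer gridline on the x-axis.
Together with the visible shape, these determine p as stated.

2*x*y - 3*y^2 + 2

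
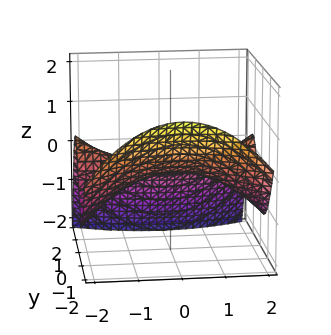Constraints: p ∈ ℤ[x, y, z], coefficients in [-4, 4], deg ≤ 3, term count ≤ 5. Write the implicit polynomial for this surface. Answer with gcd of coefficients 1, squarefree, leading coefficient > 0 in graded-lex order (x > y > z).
x^2*y - 2*y^3 - y^2*z - 2*y^2 - 3*z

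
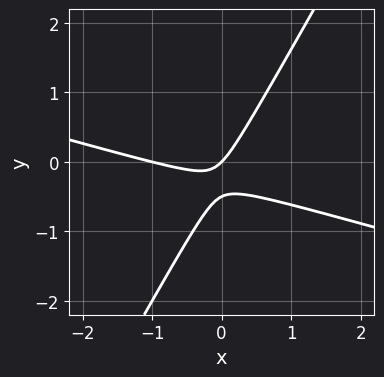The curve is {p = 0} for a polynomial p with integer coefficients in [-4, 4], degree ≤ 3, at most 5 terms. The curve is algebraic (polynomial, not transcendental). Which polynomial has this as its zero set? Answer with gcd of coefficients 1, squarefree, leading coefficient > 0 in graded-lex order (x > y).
x^2 + 3*x*y - 2*y^2 + x - y

First, degree: the shape is more complex than any degree-1 curve, so deg p = 2.
Then, reading off the gridlines: among the integer gridlines, it crosses the x-axis at x ∈ {-1, 0}; it crosses the y-axis at the gridline y = 0.
Finally, the integer polynomial consistent with all of this is the stated p.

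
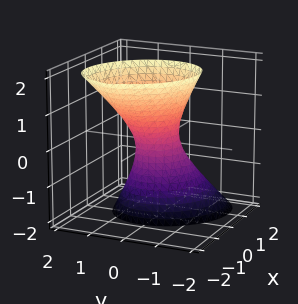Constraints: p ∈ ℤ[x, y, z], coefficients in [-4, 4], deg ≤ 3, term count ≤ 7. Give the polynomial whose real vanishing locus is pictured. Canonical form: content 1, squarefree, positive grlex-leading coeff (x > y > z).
1. deg p = 2. A generic line meets the surface in up to 2 points.
2. Reading off the gridlines: the surface avoids every integer z-axis point in the box.
3. Assembling these constraints gives the stated polynomial.

3*x^2 + x*y + 2*x*z + 3*y^2 - z^2 - 1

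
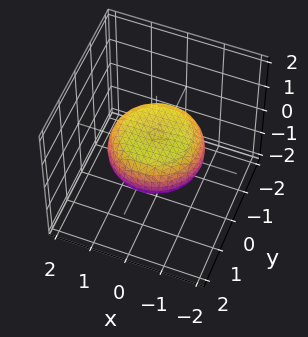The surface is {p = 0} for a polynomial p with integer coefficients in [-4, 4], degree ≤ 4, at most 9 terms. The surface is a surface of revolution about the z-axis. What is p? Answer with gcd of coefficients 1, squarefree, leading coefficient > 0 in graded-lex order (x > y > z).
First, degree: the shape is more complex than any degree-3 surface, so deg p = 4.
Then, symmetries: rotational symmetry about the z-axis ⇒ p depends on x, y only through x² + y².
Then, observable constraints: a circular section at z = 0 has radius between 1 and 2.
Finally, the integer polynomial consistent with all of this is the stated p.

x^4 + 2*x^2*y^2 + y^4 - x^2 - y^2 + 3*z^2 - 1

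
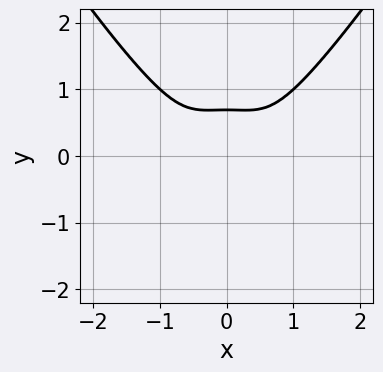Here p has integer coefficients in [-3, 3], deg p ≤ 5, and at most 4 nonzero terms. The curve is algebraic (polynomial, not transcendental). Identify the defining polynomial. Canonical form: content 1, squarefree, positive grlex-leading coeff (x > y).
3*x^4 - x^2*y^2 - 3*y^3 + 1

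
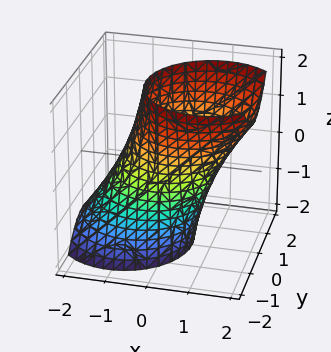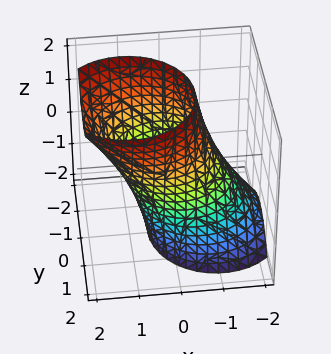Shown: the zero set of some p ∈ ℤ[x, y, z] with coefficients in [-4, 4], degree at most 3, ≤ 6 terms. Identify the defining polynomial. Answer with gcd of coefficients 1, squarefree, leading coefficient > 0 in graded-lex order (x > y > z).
First, degree: the shape is more complex than any degree-1 surface, so deg p = 2.
Then, against the integer gridlines: no z-intercept at any integer in the box.
Finally, putting this together gives p.

2*x^2 - 2*x*z + 2*y^2 - 3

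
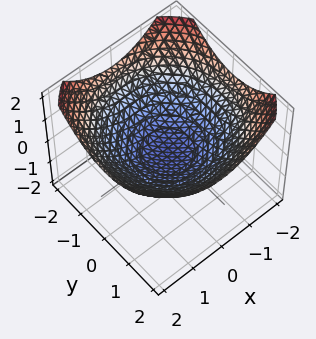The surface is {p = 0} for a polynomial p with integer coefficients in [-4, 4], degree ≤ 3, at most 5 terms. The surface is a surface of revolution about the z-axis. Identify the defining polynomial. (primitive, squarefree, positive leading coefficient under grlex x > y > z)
First, deg p = 2. The shape is more complex than any degree-1 surface.
Then, symmetries: rotational symmetry about the z-axis ⇒ p depends on x, y only through x² + y².
Then, from the visible intercepts: a circular section at z = 0 has radius exactly 1; the y-axis gridline crossings are at y ∈ {-1, 1}.
Finally, matching integer coefficients to the picture gives p. Check: (1, 0, 0) on the x-axis lies on the surface, and p(1, 0, 0) = 0. ✓

x^2 + y^2 - 3*z - 1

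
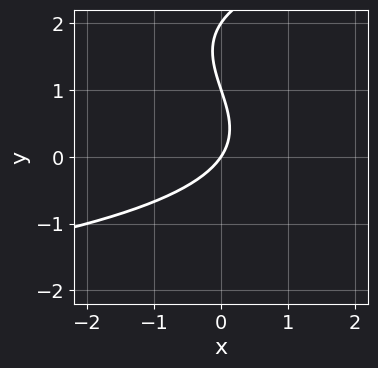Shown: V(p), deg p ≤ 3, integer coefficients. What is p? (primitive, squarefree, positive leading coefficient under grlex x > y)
y^3 - 3*y^2 - 3*x + 2*y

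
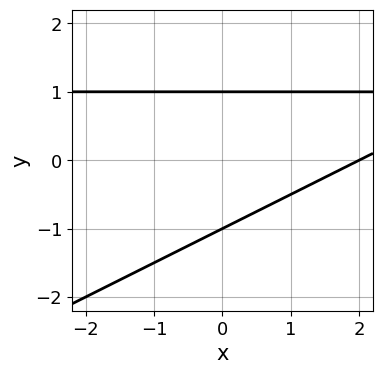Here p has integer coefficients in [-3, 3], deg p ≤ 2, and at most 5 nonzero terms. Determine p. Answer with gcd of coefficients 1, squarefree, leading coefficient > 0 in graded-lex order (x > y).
x*y - 2*y^2 - x + 2

First, deg p = 2. No degree-1 curve has this shape.
Then, against the integer gridlines: among the integer gridlines, it crosses the y-axis at y ∈ {-1, 1}; it crosses the x-axis at the gridline x = 2.
Finally, fitting integer coefficients to these (and the overall shape) gives p.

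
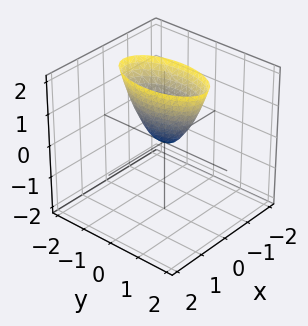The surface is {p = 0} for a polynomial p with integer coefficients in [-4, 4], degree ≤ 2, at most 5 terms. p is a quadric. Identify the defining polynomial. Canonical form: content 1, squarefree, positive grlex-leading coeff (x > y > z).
First, the degree is 2 — a single bowl opening along one axis; a quadric.
Next, symmetries: it's symmetric under y → −y, forcing even powers of y; it's symmetric under x → −x, forcing even powers of x.
Then, from the visible intercepts: it crosses the z-axis at the gridline z = 0; it crosses the x-axis at the gridline x = 0; it meets the y-axis at y = 0 (among the integer gridlines).
Finally, fitting integer coefficients to these (and the overall shape) gives p.

3*x^2 + y^2 - z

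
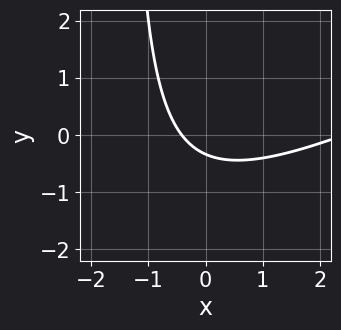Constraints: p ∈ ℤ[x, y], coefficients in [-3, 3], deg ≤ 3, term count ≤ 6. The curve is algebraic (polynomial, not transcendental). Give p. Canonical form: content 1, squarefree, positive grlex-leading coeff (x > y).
x^2 - 2*x*y - 2*x - 3*y - 1

(a) deg p = 2. No degree-1 curve has this shape.
(b) Putting this together gives p.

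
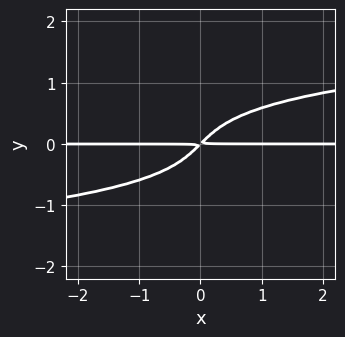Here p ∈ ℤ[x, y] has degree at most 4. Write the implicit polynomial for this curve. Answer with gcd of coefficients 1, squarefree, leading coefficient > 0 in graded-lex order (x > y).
Degree: no degree-3 curve has this shape, so deg p = 4.
From the axis intercepts and sections: the visible x-axis segment lies entirely on the curve.
Matching integer coefficients to the picture gives p.

2*y^4 - x*y + y^2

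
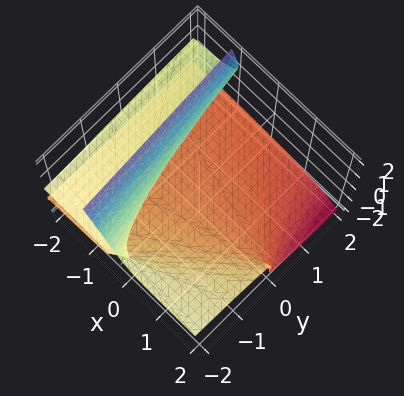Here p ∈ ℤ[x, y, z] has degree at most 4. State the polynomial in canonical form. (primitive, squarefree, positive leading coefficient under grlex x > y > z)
3*x*z^2 + 2*z^3 + 3*x*z + y + 2

Degree: a generic line meets the surface in up to 3 points, so deg p = 3.
From the axis intercepts and sections: it crosses the y-axis at the gridline y = -2; the surface avoids every integer x-axis point in the box; it crosses the z-axis at the gridline z = -1.
Solving for integer coefficients yields p as stated.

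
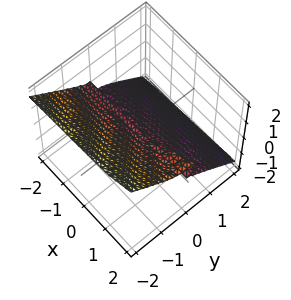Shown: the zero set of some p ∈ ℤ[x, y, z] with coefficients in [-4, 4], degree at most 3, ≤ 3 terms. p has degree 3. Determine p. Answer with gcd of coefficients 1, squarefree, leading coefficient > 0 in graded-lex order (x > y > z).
x*z^2 - 2*y^3 - 3*z^3

First, degree: no degree-2 surface has this shape, so deg p = 3.
Then, from the visible intercepts: it crosses the z-axis at the gridline z = 0; every point of the x-axis in the box is on the surface.
Finally, these observations pin down the coefficients.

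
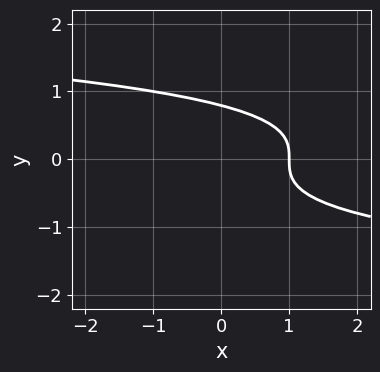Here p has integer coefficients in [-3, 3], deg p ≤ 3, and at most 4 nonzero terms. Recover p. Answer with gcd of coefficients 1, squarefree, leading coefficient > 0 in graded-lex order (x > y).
2*y^3 + x - 1

(a) deg p = 3.
(b) Against the integer gridlines: it crosses the x-axis at the gridline x = 1.
(c) Putting this together gives p.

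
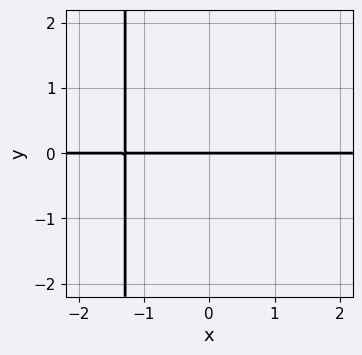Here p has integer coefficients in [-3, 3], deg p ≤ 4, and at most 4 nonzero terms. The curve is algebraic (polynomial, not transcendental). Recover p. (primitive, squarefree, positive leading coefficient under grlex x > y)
2*x^3*y - x*y + 3*y

First, degree: the shape is more complex than any degree-3 curve, so deg p = 4.
Then, against the integer gridlines: it crosses the y-axis at the gridline y = 0; every point of the x-axis in the box is on the curve.
Finally, matching integer coefficients to the picture gives p.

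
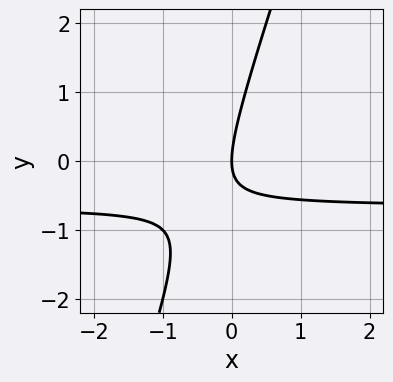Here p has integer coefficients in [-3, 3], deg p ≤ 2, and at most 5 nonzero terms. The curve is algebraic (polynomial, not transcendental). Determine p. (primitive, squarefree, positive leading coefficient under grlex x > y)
1. Degree: no degree-1 curve has this shape, so deg p = 2.
2. From the visible intercepts: one y-axis crossing is at y = 0; it meets the x-axis at x = 0 (among the integer gridlines).
3. Putting this together gives p.

3*x*y - y^2 + 2*x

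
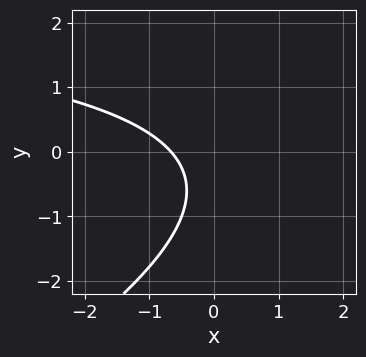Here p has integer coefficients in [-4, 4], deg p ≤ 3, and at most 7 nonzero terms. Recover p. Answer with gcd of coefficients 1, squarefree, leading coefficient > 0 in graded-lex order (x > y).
deg p = 2. A generic line meets the curve in up to 2 points.
From the visible intercepts: no y-intercept at any integer in the box.
Solving for integer coefficients yields p as stated.

x*y - 2*y^2 - 3*x - 2*y - 2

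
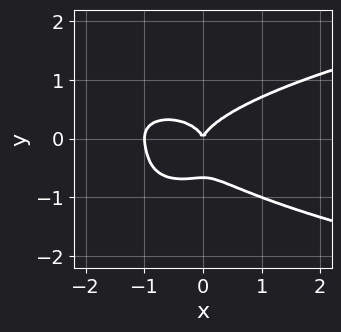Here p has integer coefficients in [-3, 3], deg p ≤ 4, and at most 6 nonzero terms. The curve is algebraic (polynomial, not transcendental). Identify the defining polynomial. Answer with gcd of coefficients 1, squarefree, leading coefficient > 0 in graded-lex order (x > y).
x^2*y^2 + 3*y^4 - x^3 + 2*y^3 - x^2

(a) The degree is 4 — a generic line meets the curve in up to 4 points.
(b) Checking where it meets the axes: the x-axis gridline crossings are at x ∈ {-1, 0}; one y-axis crossing is at y = 0.
(c) These observations pin down the coefficients.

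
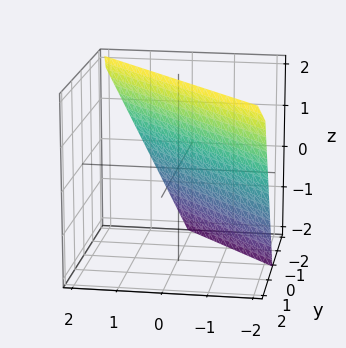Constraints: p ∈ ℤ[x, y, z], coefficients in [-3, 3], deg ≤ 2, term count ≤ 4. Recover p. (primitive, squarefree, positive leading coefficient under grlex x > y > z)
2*x + 2*y - z + 2

Degree: the surface is flat (a plane), so deg p = 1.
Reading off the gridlines: one z-axis crossing is at z = 2; it meets the y-axis at y = -1 (among the integer gridlines).
The integer polynomial consistent with all of this is the stated p.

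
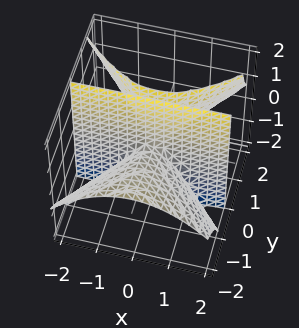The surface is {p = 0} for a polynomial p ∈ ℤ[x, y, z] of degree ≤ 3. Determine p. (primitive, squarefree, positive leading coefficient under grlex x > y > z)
2*x^2*y - y^3 - 3*y^2*z + y*z

First, degree: the shape is more complex than any degree-2 surface, so deg p = 3.
Then, checking where it meets the axes: every point of the x-axis in the box is on the surface; one y-axis crossing is at y = 0; every point of the z-axis in the box is on the surface.
Finally, matching integer coefficients to the picture gives p.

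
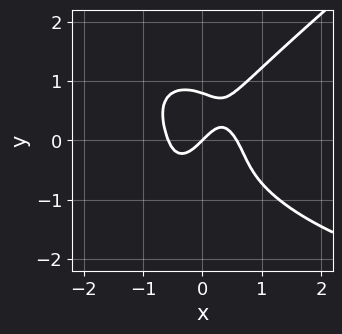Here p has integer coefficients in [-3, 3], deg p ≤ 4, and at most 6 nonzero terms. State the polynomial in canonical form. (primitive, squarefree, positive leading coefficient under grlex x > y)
x^3*y - 2*y^4 + 3*x^3 - x + y

deg p = 4. No degree-3 curve has this shape.
From the visible intercepts: it meets the y-axis at y = 0 (among the integer gridlines); it meets the x-axis at x = 0 (among the integer gridlines).
Matching integer coefficients to the picture gives p.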